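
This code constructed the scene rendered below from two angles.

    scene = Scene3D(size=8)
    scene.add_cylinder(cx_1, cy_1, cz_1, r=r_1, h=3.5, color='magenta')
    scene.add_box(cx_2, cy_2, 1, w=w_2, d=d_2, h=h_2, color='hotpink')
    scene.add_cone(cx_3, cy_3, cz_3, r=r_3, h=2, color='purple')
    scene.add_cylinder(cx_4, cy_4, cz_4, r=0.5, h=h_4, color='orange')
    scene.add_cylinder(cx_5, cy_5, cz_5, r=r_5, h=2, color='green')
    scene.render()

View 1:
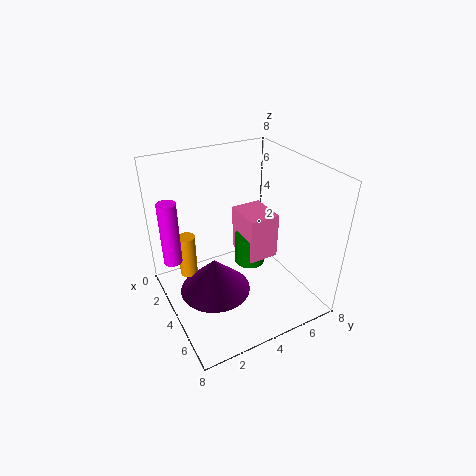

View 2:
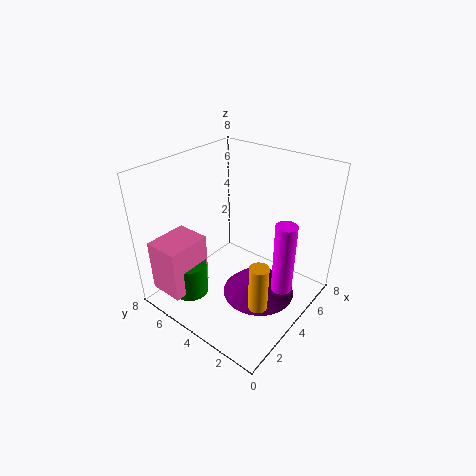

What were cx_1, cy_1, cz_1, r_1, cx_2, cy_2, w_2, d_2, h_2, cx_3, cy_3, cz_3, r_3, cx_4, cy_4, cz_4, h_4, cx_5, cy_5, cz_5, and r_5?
cx_1 = 3, cy_1 = 0.5, cz_1 = 3, r_1 = 0.5, cx_2 = 0.5, cy_2 = 5.5, w_2 = 2.5, d_2 = 2, h_2 = 3, cx_3 = 4, cy_3 = 2.5, cz_3 = 1, r_3 = 2, cx_4 = 2.5, cy_4 = 1.5, cz_4 = 1.5, h_4 = 2.5, cx_5 = 2, cy_5 = 6, cz_5 = 0.5, r_5 = 1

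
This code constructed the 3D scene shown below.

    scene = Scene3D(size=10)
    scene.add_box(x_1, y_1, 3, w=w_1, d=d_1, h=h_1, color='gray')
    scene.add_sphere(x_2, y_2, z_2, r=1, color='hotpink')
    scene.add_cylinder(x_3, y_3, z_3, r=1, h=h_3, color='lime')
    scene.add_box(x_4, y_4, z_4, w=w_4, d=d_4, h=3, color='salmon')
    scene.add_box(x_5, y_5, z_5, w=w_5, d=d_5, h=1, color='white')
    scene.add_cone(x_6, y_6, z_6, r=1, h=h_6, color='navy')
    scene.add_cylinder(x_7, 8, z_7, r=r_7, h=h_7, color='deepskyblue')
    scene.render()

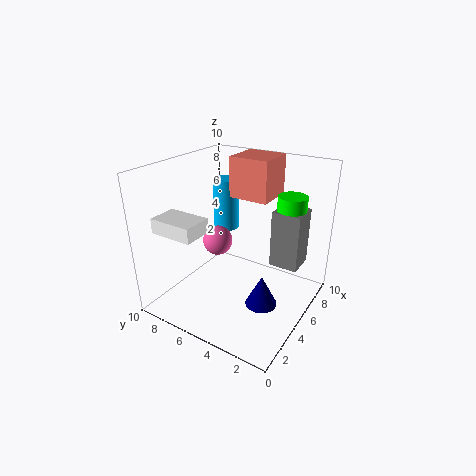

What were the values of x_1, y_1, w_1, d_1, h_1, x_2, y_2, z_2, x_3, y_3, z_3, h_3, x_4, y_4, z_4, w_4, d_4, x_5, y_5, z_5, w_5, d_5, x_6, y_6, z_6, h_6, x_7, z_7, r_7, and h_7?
x_1 = 6, y_1 = 1, w_1 = 2, d_1 = 2, h_1 = 4, x_2 = 4, y_2 = 6, z_2 = 5, x_3 = 7, y_3 = 2, z_3 = 4, h_3 = 4, x_4 = 7, y_4 = 4, z_4 = 7, w_4 = 3, d_4 = 3, x_5 = 1, y_5 = 6, z_5 = 6, w_5 = 2, d_5 = 3, x_6 = 3, y_6 = 2, z_6 = 2, h_6 = 2, x_7 = 8, z_7 = 4, r_7 = 1, h_7 = 4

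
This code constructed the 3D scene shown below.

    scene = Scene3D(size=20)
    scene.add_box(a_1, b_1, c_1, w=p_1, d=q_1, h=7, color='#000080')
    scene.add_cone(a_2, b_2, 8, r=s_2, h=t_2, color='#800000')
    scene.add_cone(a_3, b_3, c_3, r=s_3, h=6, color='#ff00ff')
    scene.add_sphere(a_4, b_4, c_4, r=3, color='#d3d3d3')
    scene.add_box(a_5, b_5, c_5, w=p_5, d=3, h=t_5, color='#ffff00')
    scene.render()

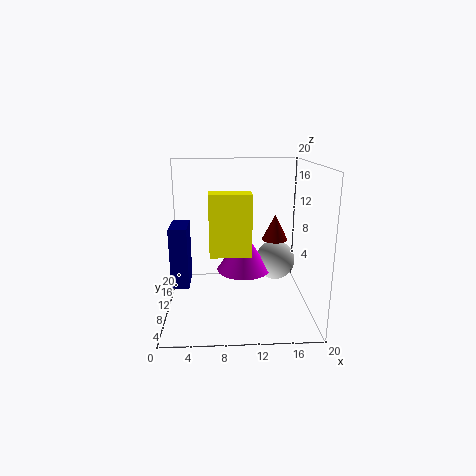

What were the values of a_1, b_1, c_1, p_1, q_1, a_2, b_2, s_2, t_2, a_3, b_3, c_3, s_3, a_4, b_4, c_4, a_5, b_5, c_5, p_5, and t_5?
a_1 = 2; b_1 = 1; c_1 = 7; p_1 = 2; q_1 = 4; a_2 = 16; b_2 = 15; s_2 = 2; t_2 = 4; a_3 = 11; b_3 = 13; c_3 = 4; s_3 = 4; a_4 = 16; b_4 = 14; c_4 = 5; a_5 = 6; b_5 = 10; c_5 = 7; p_5 = 6; t_5 = 9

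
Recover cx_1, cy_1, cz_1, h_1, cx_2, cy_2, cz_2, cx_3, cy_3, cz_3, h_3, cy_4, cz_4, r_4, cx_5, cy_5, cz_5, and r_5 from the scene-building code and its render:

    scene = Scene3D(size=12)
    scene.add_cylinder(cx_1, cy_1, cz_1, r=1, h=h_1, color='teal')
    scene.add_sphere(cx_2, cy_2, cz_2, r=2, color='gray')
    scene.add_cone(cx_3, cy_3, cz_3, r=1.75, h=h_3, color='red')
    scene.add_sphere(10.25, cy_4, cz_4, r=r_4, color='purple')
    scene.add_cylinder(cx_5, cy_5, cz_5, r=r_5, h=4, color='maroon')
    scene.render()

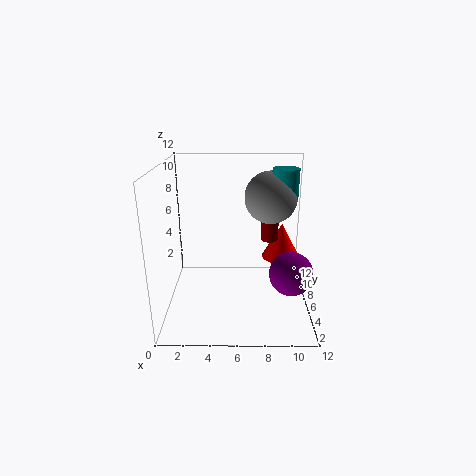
cx_1 = 9.5; cy_1 = 4.75; cz_1 = 9.75; h_1 = 2.25; cx_2 = 8.5; cy_2 = 5; cz_2 = 9.75; cx_3 = 10; cy_3 = 8.75; cz_3 = 3; h_3 = 3.25; cy_4 = 4; cz_4 = 3.75; r_4 = 1.75; cx_5 = 8.75; cy_5 = 7.5; cz_5 = 5.25; r_5 = 0.75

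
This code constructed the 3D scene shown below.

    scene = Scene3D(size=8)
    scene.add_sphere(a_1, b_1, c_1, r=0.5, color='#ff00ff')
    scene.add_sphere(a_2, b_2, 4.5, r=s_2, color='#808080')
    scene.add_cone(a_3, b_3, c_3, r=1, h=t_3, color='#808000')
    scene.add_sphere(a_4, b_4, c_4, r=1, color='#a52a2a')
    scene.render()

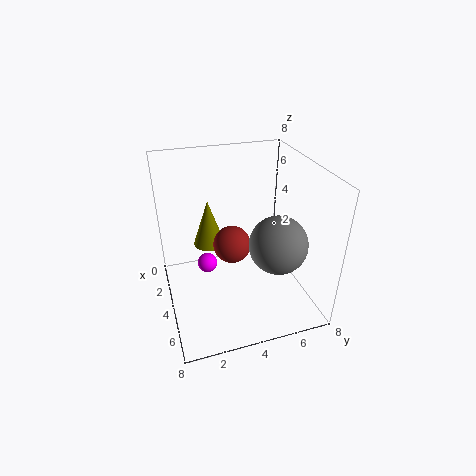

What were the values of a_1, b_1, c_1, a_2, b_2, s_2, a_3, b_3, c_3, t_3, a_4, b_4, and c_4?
a_1 = 5; b_1 = 2; c_1 = 3.5; a_2 = 6; b_2 = 5.5; s_2 = 1.5; a_3 = 1; b_3 = 3; c_3 = 2; t_3 = 3; a_4 = 4.5; b_4 = 3.5; c_4 = 4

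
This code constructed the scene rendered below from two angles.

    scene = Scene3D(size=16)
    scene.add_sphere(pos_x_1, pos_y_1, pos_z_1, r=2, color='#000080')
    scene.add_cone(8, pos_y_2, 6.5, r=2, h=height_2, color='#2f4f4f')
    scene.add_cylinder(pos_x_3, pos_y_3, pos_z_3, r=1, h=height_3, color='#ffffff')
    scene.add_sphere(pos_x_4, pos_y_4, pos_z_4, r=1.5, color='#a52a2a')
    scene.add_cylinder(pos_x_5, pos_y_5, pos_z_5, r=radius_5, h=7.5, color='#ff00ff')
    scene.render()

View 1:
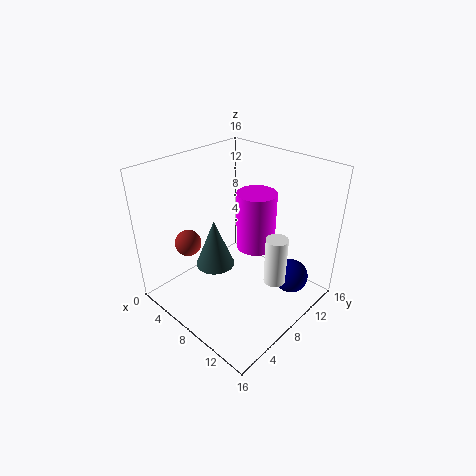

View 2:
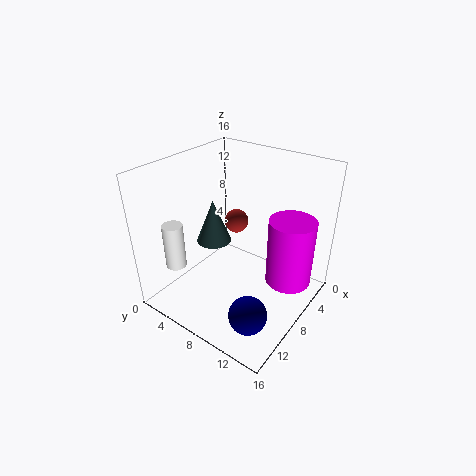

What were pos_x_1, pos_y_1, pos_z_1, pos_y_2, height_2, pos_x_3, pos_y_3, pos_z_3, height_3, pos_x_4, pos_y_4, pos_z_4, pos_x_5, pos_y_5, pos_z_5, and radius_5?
pos_x_1 = 12.5
pos_y_1 = 12.5
pos_z_1 = 2.5
pos_y_2 = 4.5
height_2 = 5
pos_x_3 = 15
pos_y_3 = 5.5
pos_z_3 = 7.5
height_3 = 4.5
pos_x_4 = 3.5
pos_y_4 = 4.5
pos_z_4 = 7
pos_x_5 = 6
pos_y_5 = 13.5
pos_z_5 = 3.5
radius_5 = 2.5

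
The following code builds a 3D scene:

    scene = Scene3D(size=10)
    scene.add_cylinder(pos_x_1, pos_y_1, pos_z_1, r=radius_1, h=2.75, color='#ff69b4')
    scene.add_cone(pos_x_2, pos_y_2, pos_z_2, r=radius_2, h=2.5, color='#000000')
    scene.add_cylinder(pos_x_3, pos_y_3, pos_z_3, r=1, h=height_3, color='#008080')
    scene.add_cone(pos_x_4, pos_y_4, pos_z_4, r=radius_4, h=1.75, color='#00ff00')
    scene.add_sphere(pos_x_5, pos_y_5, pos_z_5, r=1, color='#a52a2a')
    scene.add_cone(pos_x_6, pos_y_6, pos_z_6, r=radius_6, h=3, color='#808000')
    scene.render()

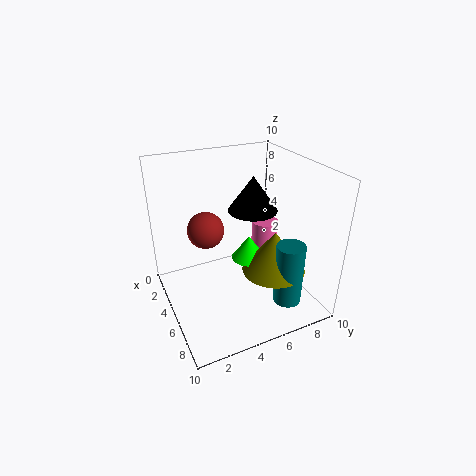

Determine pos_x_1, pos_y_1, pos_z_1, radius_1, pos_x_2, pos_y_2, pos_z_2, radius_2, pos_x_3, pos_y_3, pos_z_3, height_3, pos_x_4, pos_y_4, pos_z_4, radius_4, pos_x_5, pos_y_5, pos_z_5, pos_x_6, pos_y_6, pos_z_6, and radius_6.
pos_x_1 = 3.5
pos_y_1 = 8
pos_z_1 = 2.25
radius_1 = 1
pos_x_2 = 4.25
pos_y_2 = 6.5
pos_z_2 = 6.5
radius_2 = 1.75
pos_x_3 = 7.5
pos_y_3 = 7.75
pos_z_3 = 0.5
height_3 = 4.5
pos_x_4 = 4.75
pos_y_4 = 6
pos_z_4 = 3
radius_4 = 1.25
pos_x_5 = 7.75
pos_y_5 = 1.75
pos_z_5 = 7.75
pos_x_6 = 6.25
pos_y_6 = 7.25
pos_z_6 = 2.5
radius_6 = 2.25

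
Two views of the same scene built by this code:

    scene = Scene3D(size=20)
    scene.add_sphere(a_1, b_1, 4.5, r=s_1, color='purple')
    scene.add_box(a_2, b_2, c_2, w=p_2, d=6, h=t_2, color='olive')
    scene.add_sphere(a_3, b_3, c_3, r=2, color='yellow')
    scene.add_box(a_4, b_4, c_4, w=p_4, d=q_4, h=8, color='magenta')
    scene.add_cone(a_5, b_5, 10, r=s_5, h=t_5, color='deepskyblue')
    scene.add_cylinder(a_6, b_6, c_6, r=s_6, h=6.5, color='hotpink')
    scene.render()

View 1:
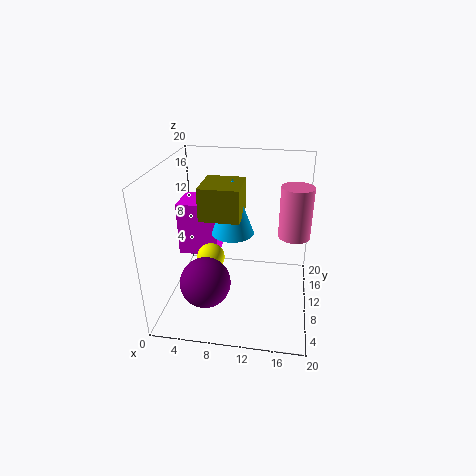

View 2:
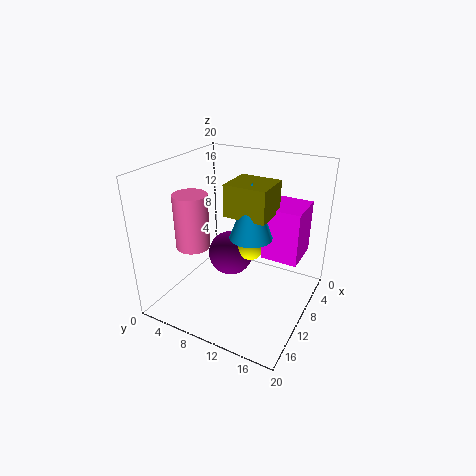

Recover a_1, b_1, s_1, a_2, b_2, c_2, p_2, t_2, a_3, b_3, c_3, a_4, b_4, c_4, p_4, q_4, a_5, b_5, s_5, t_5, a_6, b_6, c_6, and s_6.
a_1 = 6, b_1 = 6.5, s_1 = 3.5, a_2 = 5, b_2 = 8, c_2 = 13, p_2 = 5.5, t_2 = 4.5, a_3 = 6, b_3 = 10, c_3 = 6.5, a_4 = 0.5, b_4 = 12, c_4 = 5.5, p_4 = 6, q_4 = 5.5, a_5 = 9, b_5 = 11.5, s_5 = 3, t_5 = 8, a_6 = 17.5, b_6 = 8, c_6 = 12, s_6 = 2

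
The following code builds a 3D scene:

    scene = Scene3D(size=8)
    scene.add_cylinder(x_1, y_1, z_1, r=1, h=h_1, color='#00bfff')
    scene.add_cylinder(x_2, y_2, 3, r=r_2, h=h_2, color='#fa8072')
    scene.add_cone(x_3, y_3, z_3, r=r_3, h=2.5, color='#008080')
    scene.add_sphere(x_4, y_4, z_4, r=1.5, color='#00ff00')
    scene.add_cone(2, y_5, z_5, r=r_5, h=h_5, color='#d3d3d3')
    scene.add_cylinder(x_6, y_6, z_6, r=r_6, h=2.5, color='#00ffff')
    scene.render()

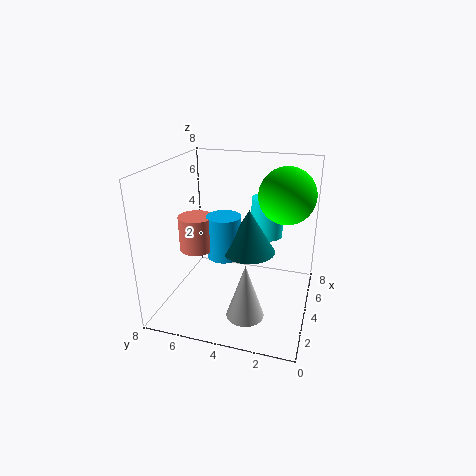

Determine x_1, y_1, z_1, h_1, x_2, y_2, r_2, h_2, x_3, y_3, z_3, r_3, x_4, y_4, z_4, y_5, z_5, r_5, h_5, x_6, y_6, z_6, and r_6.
x_1 = 4.5
y_1 = 5
z_1 = 2.5
h_1 = 2.5
x_2 = 4
y_2 = 6.5
r_2 = 1
h_2 = 2
x_3 = 4.5
y_3 = 3.5
z_3 = 3
r_3 = 1.5
x_4 = 4.5
y_4 = 1.5
z_4 = 6.5
y_5 = 3
z_5 = 0.5
r_5 = 1
h_5 = 3
x_6 = 7
y_6 = 3
z_6 = 3
r_6 = 1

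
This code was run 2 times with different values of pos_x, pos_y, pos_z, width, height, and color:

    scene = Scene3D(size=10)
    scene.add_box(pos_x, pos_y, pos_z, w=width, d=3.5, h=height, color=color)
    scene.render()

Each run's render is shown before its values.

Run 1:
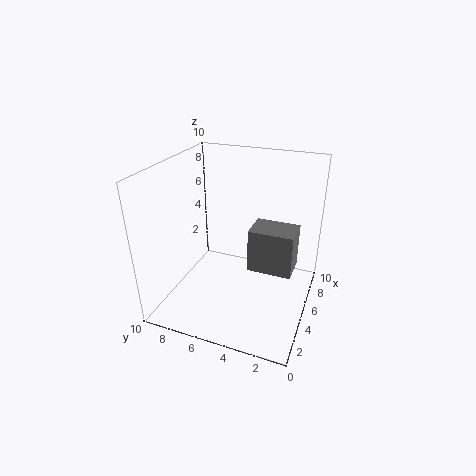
pos_x = 7; pos_y = 1.5; pos_z = 1; width = 2.5; height = 3.5; color = 'gray'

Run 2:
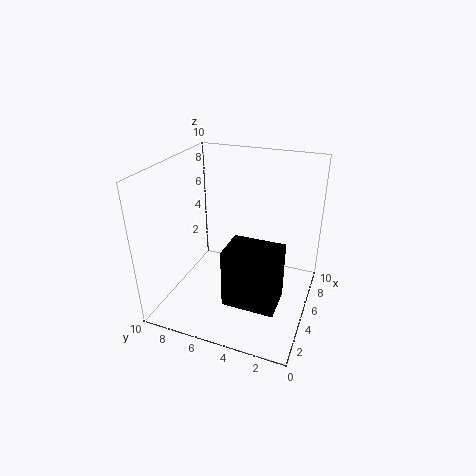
pos_x = 2; pos_y = 1.5; pos_z = 1.5; width = 2.5; height = 4; color = 'black'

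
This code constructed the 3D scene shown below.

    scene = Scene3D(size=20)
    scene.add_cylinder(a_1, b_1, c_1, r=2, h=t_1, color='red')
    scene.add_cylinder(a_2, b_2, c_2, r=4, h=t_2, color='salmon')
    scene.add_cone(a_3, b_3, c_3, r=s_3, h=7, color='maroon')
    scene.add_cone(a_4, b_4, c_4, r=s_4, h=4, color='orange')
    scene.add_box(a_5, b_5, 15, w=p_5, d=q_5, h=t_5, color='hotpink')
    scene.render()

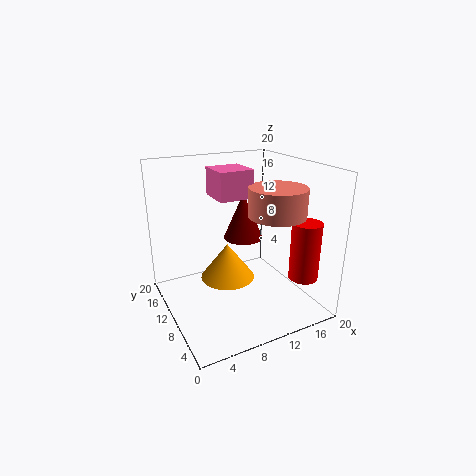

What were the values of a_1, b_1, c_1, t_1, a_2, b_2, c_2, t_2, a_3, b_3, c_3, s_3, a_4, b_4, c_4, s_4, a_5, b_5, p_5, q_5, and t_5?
a_1 = 17
b_1 = 4
c_1 = 5
t_1 = 8
a_2 = 15
b_2 = 8
c_2 = 13
t_2 = 4
a_3 = 13
b_3 = 14
c_3 = 8
s_3 = 3
a_4 = 5
b_4 = 3
c_4 = 9
s_4 = 3
a_5 = 8
b_5 = 11
p_5 = 5
q_5 = 5
t_5 = 4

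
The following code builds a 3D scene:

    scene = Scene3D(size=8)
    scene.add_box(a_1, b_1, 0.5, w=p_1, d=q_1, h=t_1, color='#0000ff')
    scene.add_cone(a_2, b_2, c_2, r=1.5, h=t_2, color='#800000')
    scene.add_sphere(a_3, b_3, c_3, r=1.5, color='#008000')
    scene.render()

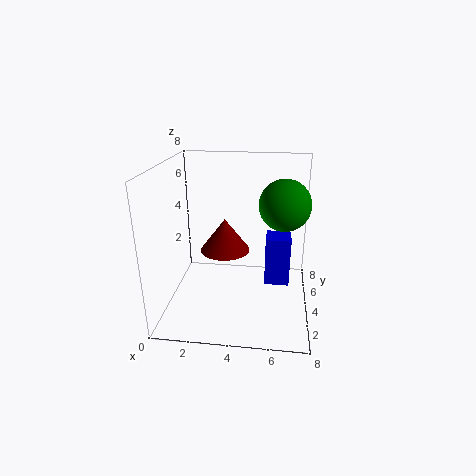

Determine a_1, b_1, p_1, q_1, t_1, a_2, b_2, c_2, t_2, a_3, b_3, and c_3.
a_1 = 5.5, b_1 = 5, p_1 = 1.5, q_1 = 1.5, t_1 = 3, a_2 = 3, b_2 = 5.5, c_2 = 2.5, t_2 = 2, a_3 = 6.5, b_3 = 5.5, c_3 = 5.5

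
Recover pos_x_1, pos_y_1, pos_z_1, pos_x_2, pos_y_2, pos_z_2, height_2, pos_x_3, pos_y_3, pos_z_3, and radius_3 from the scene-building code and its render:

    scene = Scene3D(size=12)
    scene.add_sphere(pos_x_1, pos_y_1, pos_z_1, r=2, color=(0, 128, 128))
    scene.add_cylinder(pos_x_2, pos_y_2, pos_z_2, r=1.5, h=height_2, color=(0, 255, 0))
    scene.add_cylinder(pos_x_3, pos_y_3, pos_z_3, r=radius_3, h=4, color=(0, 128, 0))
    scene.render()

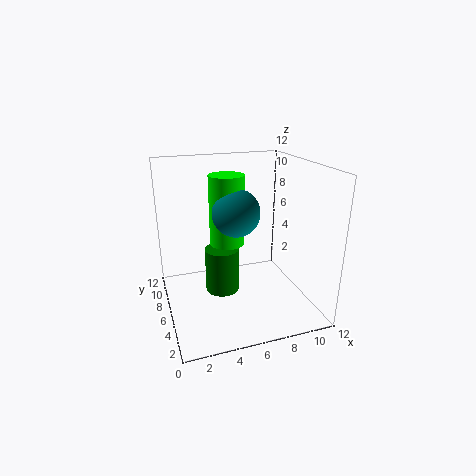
pos_x_1 = 6; pos_y_1 = 6.5; pos_z_1 = 8; pos_x_2 = 5.5; pos_y_2 = 7.5; pos_z_2 = 5; height_2 = 6; pos_x_3 = 5; pos_y_3 = 7.5; pos_z_3 = 0.5; radius_3 = 1.5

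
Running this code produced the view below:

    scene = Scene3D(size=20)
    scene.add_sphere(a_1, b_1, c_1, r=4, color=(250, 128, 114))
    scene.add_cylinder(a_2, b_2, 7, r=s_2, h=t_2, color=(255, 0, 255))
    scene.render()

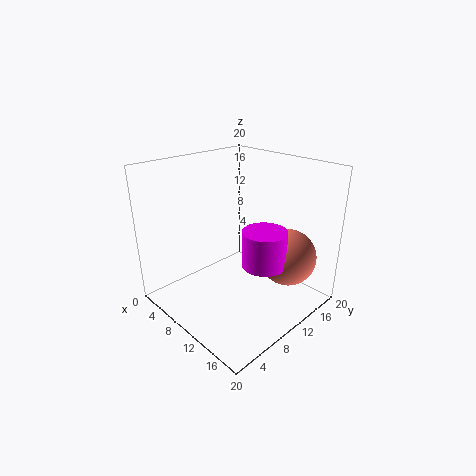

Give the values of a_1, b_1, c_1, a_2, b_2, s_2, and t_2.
a_1 = 15; b_1 = 15; c_1 = 7; a_2 = 14; b_2 = 11; s_2 = 3; t_2 = 5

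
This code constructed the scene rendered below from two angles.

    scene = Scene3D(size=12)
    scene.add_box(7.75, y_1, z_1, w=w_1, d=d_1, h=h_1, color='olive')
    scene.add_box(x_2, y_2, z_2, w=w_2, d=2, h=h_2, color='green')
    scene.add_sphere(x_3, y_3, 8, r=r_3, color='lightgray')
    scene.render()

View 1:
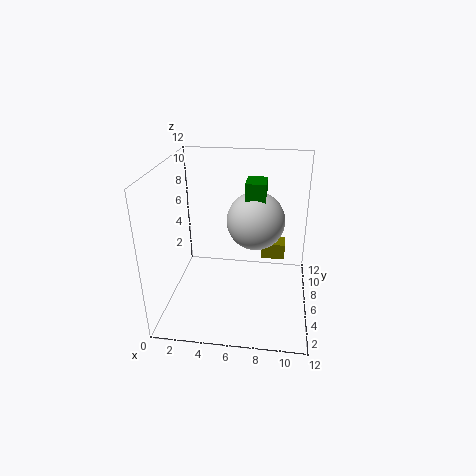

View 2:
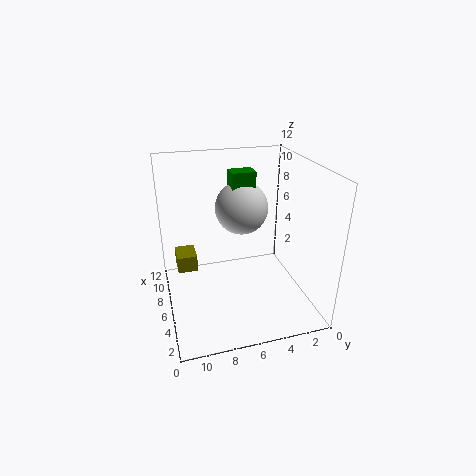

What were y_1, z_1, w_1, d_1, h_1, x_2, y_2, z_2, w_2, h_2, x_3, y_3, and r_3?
y_1 = 9.25
z_1 = 2.25
w_1 = 2.25
d_1 = 1.75
h_1 = 1.5
x_2 = 6.75
y_2 = 4.25
z_2 = 7
w_2 = 1.5
h_2 = 4.25
x_3 = 7.5
y_3 = 5.25
r_3 = 2.25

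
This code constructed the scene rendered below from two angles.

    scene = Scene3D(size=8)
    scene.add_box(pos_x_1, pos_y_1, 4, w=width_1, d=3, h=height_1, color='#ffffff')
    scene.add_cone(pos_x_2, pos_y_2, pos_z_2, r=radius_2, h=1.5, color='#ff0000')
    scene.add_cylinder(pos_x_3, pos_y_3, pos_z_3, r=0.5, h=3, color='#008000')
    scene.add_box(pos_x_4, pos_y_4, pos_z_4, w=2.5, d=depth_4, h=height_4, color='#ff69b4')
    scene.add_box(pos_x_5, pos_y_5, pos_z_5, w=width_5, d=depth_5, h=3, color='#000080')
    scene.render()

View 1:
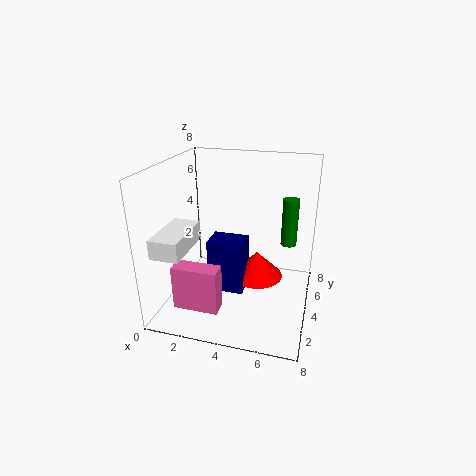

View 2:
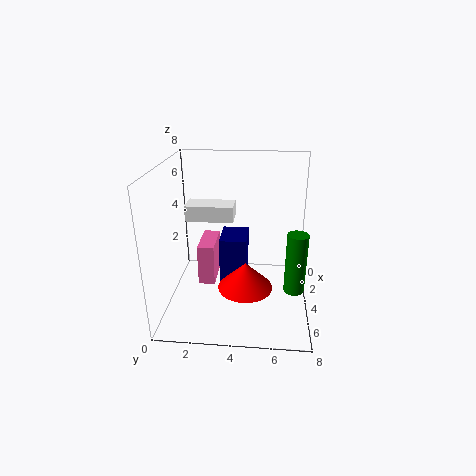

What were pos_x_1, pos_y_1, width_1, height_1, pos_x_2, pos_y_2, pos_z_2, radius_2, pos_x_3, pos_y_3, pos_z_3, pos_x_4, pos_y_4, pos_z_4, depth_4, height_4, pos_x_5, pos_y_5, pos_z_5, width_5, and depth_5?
pos_x_1 = 0.5; pos_y_1 = 0.5; width_1 = 1.5; height_1 = 1; pos_x_2 = 5; pos_y_2 = 4.5; pos_z_2 = 1.5; radius_2 = 1.5; pos_x_3 = 6.5; pos_y_3 = 7; pos_z_3 = 2.5; pos_x_4 = 1; pos_y_4 = 1.5; pos_z_4 = 0.5; depth_4 = 1; height_4 = 2.5; pos_x_5 = 2.5; pos_y_5 = 3; pos_z_5 = 1; width_5 = 2; depth_5 = 1.5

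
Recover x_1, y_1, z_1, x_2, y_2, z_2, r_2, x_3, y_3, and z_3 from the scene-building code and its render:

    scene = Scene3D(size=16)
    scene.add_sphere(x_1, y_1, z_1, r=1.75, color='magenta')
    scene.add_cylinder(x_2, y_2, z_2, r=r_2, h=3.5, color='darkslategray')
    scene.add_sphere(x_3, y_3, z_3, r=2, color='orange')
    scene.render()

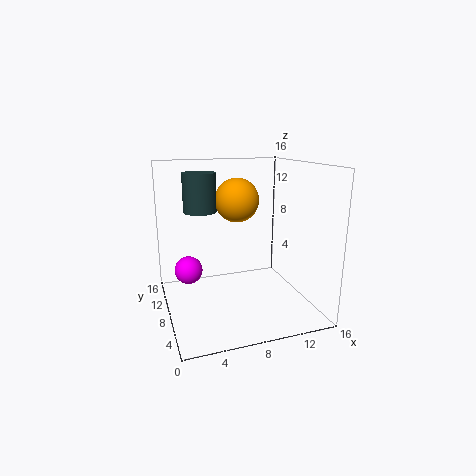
x_1 = 3.25, y_1 = 13.5, z_1 = 2.5, x_2 = 3, y_2 = 4, z_2 = 12.25, r_2 = 1.5, x_3 = 6.25, y_3 = 3.25, z_3 = 13.25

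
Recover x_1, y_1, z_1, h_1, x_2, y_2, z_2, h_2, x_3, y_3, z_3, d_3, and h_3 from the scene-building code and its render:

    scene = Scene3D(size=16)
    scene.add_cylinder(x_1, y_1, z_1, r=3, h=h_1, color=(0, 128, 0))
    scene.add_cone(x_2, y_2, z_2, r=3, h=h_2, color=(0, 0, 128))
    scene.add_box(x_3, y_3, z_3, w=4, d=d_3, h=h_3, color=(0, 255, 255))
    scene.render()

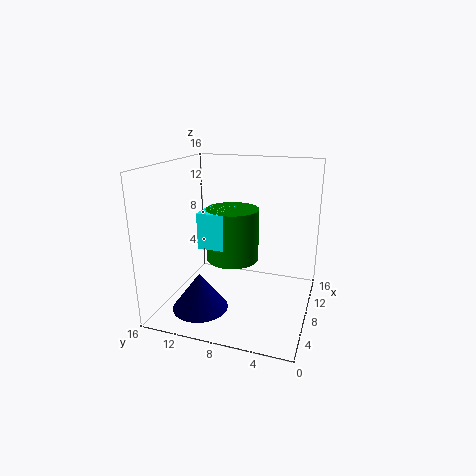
x_1 = 9
y_1 = 9
z_1 = 5
h_1 = 6
x_2 = 4
y_2 = 11
z_2 = 1
h_2 = 4
x_3 = 6
y_3 = 9
z_3 = 7
d_3 = 3
h_3 = 4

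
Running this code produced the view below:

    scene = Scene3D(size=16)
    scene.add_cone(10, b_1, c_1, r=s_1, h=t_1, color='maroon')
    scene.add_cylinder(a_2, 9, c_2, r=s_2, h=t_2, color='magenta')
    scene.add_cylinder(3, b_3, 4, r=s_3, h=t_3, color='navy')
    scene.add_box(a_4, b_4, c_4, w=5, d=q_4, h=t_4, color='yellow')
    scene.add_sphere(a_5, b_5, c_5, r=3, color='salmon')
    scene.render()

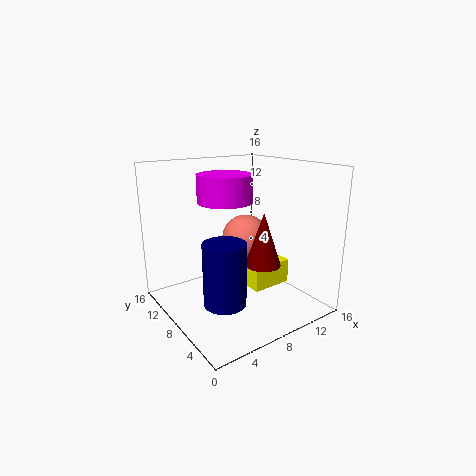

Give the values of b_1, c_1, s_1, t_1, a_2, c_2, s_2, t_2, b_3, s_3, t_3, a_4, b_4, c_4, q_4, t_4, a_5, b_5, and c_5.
b_1 = 6; c_1 = 5; s_1 = 2; t_1 = 6; a_2 = 7; c_2 = 12; s_2 = 3; t_2 = 3; b_3 = 3; s_3 = 2; t_3 = 6; a_4 = 10; b_4 = 7; c_4 = 1; q_4 = 3; t_4 = 3; a_5 = 12; b_5 = 12; c_5 = 6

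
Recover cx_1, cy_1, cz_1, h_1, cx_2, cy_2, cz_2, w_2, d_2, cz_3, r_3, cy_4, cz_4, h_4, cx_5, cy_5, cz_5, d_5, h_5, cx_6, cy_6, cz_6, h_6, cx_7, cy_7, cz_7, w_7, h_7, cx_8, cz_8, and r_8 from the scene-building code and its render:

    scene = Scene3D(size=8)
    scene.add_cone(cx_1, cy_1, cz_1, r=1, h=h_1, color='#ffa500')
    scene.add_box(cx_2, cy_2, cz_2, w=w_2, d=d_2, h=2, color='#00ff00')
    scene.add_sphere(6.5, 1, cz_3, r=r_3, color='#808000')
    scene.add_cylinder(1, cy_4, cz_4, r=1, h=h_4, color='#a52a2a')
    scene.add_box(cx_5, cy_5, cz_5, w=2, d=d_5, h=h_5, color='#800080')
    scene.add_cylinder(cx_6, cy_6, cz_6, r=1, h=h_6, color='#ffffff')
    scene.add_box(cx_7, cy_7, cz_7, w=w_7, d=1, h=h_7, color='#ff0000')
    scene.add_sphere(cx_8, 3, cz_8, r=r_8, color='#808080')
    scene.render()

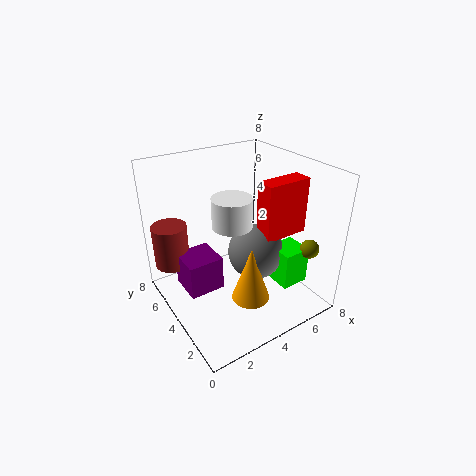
cx_1 = 3.5, cy_1 = 2, cz_1 = 1.5, h_1 = 3, cx_2 = 5, cy_2 = 1, cz_2 = 2, w_2 = 1.5, d_2 = 1.5, cz_3 = 4, r_3 = 0.5, cy_4 = 6.5, cz_4 = 2, h_4 = 2.5, cx_5 = 1, cy_5 = 4, cz_5 = 1, d_5 = 2, h_5 = 2, cx_6 = 3, cy_6 = 3, cz_6 = 5.5, h_6 = 1.5, cx_7 = 4.5, cy_7 = 2, cz_7 = 4.5, w_7 = 2.5, h_7 = 3, cx_8 = 4.5, cz_8 = 3.5, r_8 = 1.5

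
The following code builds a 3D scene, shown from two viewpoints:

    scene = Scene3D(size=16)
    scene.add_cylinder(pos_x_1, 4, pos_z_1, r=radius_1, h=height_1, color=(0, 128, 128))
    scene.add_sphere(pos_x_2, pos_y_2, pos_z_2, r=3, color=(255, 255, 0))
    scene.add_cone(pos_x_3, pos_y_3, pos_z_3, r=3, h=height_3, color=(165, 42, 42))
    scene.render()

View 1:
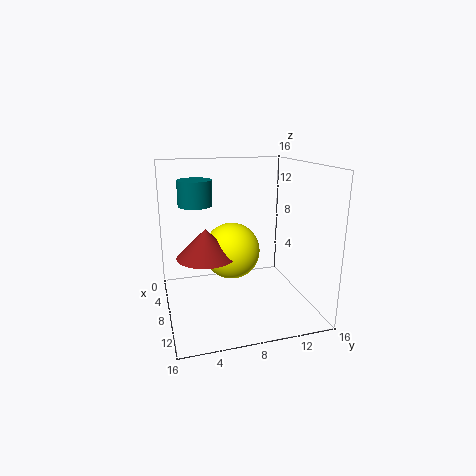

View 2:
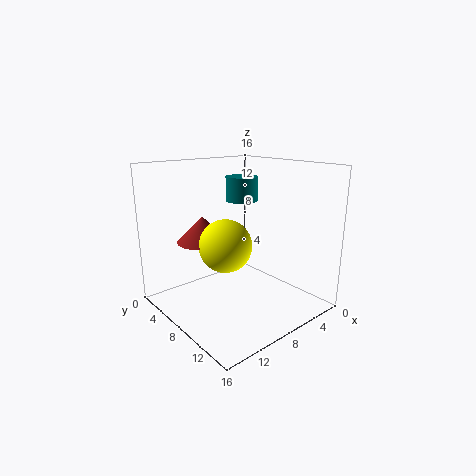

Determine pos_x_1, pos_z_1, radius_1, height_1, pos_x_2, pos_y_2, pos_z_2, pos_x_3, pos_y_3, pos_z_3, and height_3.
pos_x_1 = 4; pos_z_1 = 11; radius_1 = 2; height_1 = 3; pos_x_2 = 9; pos_y_2 = 7; pos_z_2 = 7; pos_x_3 = 10; pos_y_3 = 4; pos_z_3 = 7; height_3 = 3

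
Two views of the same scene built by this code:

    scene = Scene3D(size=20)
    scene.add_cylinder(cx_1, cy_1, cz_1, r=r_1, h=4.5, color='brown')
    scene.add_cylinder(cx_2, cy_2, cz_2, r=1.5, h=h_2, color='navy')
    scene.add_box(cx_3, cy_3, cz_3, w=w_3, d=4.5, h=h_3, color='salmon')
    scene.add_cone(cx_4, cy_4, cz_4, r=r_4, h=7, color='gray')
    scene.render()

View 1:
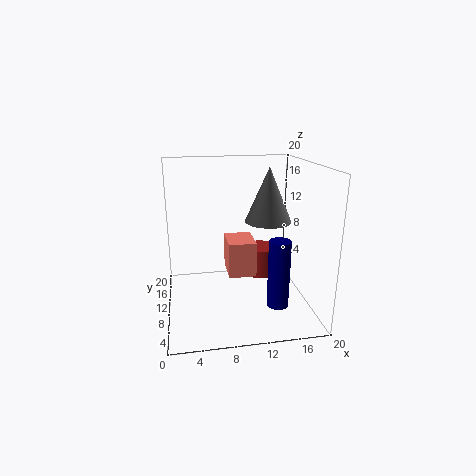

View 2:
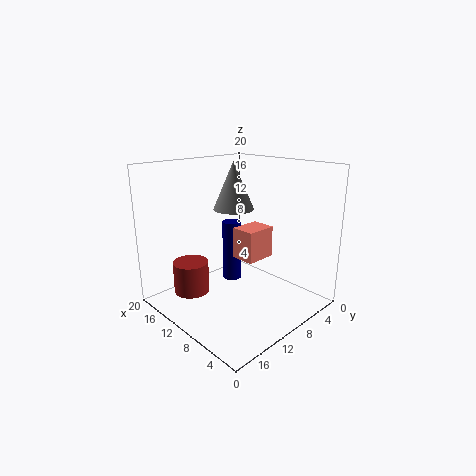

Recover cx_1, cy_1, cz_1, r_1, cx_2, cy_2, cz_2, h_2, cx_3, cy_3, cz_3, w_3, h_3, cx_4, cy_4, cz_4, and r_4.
cx_1 = 14.5, cy_1 = 15, cz_1 = 2, r_1 = 2.5, cx_2 = 15, cy_2 = 6.5, cz_2 = 1, h_2 = 9.5, cx_3 = 8, cy_3 = 5, cz_3 = 6.5, w_3 = 3.5, h_3 = 4.5, cx_4 = 13.5, cy_4 = 7.5, cz_4 = 13, r_4 = 3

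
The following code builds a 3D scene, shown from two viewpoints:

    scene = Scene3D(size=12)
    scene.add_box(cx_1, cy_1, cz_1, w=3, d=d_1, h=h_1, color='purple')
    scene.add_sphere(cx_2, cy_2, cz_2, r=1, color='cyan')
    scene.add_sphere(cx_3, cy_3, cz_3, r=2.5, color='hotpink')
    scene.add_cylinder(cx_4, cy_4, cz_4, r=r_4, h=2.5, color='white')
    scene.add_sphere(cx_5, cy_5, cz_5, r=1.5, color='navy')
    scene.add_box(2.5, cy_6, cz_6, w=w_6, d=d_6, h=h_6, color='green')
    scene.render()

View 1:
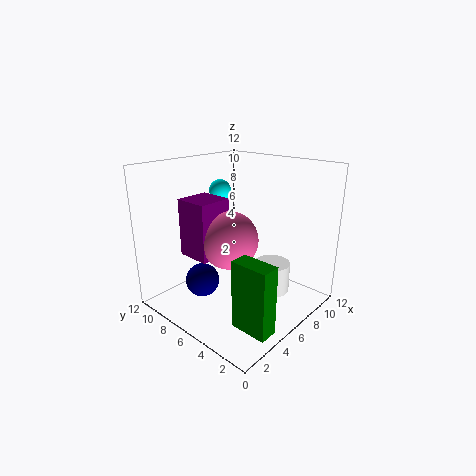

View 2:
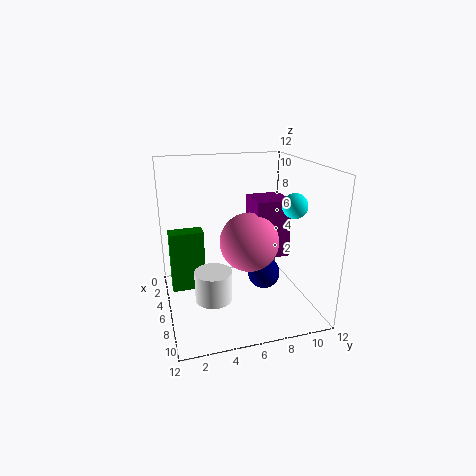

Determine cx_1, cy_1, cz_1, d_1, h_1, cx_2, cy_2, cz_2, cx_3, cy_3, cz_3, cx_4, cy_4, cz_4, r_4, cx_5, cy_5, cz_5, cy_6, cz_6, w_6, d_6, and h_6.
cx_1 = 3.5
cy_1 = 7.5
cz_1 = 4
d_1 = 3
h_1 = 5
cx_2 = 8
cy_2 = 10
cz_2 = 9
cx_3 = 6
cy_3 = 7
cz_3 = 5.5
cx_4 = 7.5
cy_4 = 3.5
cz_4 = 1.5
r_4 = 1.5
cx_5 = 4.5
cy_5 = 9
cz_5 = 1.5
cy_6 = 0.5
cz_6 = 0.5
w_6 = 1.5
d_6 = 3
h_6 = 5.5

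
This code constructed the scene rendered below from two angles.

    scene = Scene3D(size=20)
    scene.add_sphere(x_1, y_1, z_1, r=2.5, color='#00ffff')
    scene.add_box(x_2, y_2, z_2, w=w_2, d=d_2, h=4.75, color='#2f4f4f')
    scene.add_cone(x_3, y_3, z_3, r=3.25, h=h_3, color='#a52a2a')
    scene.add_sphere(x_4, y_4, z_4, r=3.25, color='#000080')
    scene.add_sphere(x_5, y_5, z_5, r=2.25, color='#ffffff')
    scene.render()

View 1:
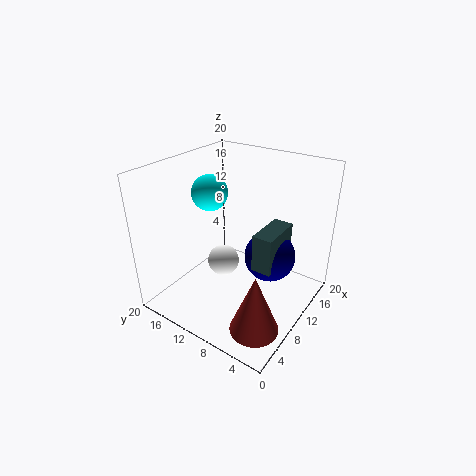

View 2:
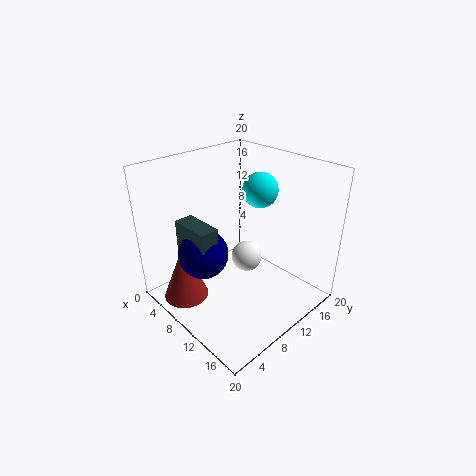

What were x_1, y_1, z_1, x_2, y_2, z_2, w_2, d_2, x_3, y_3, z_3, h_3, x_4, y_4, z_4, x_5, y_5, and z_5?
x_1 = 9.75
y_1 = 14.5
z_1 = 15.75
x_2 = 6
y_2 = 2.75
z_2 = 9
w_2 = 5.5
d_2 = 2.5
x_3 = 5
y_3 = 4
z_3 = 0.5
h_3 = 8.25
x_4 = 9.25
y_4 = 4.5
z_4 = 9.5
x_5 = 9.5
y_5 = 12.25
z_5 = 5.75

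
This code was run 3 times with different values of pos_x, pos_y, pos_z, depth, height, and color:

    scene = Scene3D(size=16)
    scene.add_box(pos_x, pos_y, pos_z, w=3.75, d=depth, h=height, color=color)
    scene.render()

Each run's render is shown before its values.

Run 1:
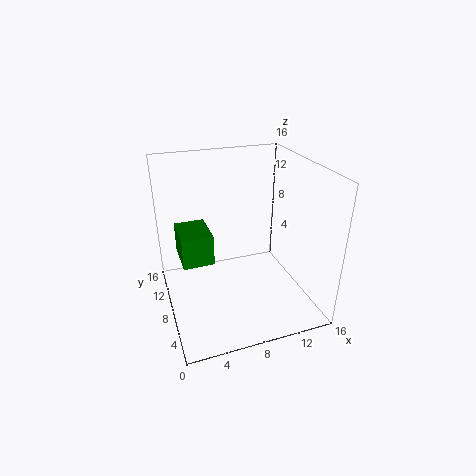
pos_x = 2; pos_y = 10; pos_z = 3.75; depth = 5; height = 3.75; color = 'green'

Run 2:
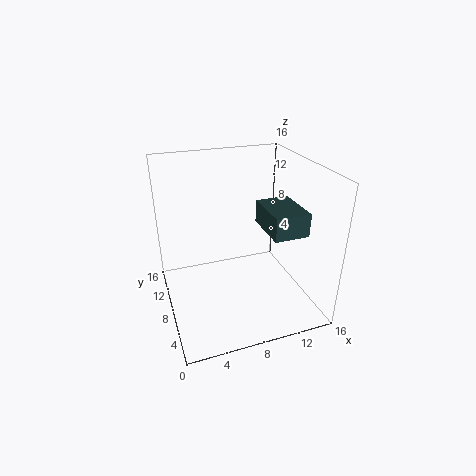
pos_x = 10.25; pos_y = 3.25; pos_z = 9.5; depth = 5.25; height = 2.5; color = 'darkslategray'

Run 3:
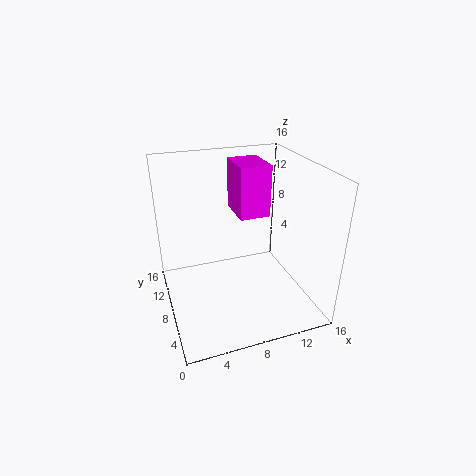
pos_x = 9.25; pos_y = 10.5; pos_z = 8.75; depth = 5; height = 6.25; color = 'magenta'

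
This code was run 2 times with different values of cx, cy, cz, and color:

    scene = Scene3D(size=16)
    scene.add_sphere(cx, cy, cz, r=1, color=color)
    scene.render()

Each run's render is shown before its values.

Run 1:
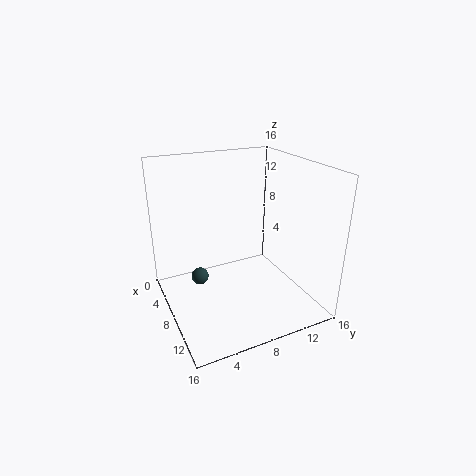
cx = 6, cy = 4, cz = 3, color = 'darkslategray'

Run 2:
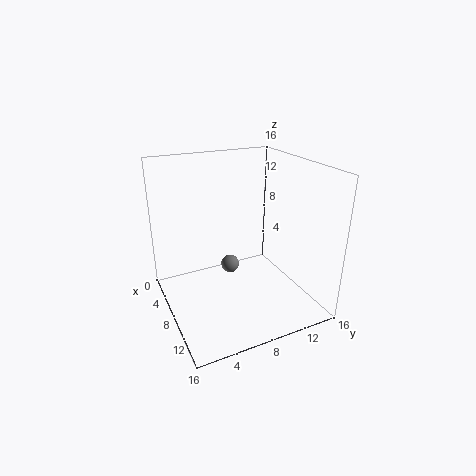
cx = 8, cy = 7, cz = 5, color = 'gray'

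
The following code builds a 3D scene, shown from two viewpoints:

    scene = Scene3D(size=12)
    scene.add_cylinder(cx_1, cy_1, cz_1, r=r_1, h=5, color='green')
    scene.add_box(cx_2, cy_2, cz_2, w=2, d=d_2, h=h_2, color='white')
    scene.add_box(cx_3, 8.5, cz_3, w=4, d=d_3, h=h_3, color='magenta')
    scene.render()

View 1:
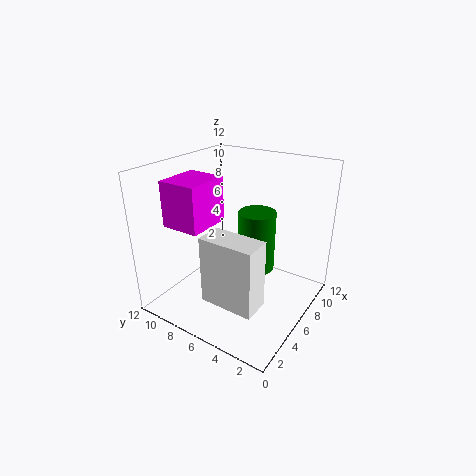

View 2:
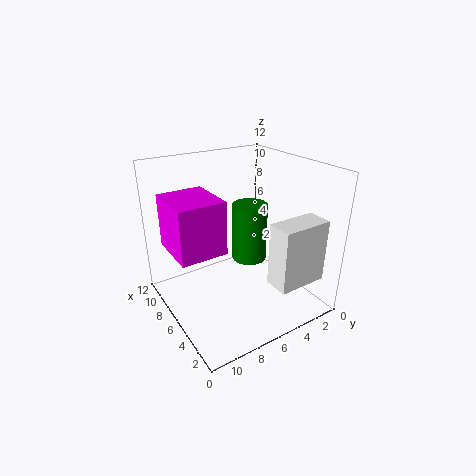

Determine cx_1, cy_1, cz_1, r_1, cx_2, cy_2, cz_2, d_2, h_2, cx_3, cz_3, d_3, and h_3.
cx_1 = 6.5; cy_1 = 4.5; cz_1 = 3.5; r_1 = 1.5; cx_2 = 0.5; cy_2 = 1.5; cz_2 = 3.5; d_2 = 4; h_2 = 5; cx_3 = 3.5; cz_3 = 6.5; d_3 = 3.5; h_3 = 4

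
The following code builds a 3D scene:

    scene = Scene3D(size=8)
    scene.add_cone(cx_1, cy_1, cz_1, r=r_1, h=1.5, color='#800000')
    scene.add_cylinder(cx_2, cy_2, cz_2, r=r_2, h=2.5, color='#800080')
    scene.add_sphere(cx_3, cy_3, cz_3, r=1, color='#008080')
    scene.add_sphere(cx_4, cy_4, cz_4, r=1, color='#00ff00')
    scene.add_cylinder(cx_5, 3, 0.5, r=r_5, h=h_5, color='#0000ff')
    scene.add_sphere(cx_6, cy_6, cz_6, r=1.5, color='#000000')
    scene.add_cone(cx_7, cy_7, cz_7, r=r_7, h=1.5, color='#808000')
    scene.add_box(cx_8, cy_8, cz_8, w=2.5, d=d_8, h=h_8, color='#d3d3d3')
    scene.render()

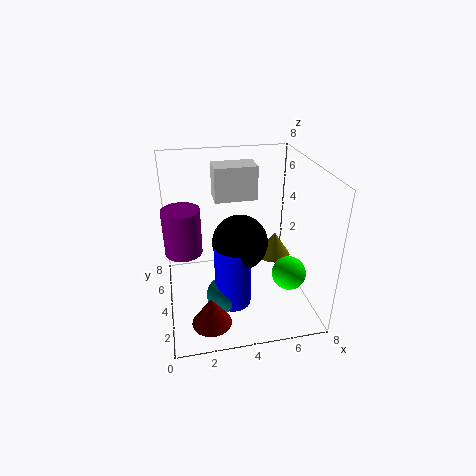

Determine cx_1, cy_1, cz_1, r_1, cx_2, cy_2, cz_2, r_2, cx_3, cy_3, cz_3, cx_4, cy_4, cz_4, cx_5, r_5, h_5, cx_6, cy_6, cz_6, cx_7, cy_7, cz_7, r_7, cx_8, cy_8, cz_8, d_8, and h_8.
cx_1 = 2; cy_1 = 1; cz_1 = 1; r_1 = 1; cx_2 = 1; cy_2 = 4; cz_2 = 3.5; r_2 = 1; cx_3 = 3; cy_3 = 3; cz_3 = 1; cx_4 = 7; cy_4 = 3.5; cz_4 = 1.5; cx_5 = 3.5; r_5 = 1; h_5 = 3.5; cx_6 = 4; cy_6 = 3.5; cz_6 = 4; cx_7 = 6.5; cy_7 = 5; cz_7 = 2; r_7 = 1; cx_8 = 3; cy_8 = 5.5; cz_8 = 5.5; d_8 = 1.5; h_8 = 2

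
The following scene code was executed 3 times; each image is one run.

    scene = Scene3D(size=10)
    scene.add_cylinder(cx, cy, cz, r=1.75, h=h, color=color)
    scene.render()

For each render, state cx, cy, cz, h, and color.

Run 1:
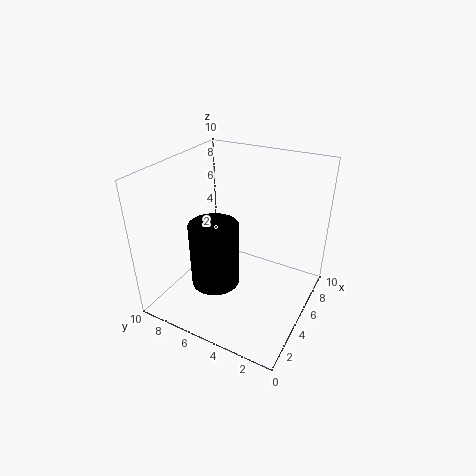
cx = 4.25, cy = 6.5, cz = 1.25, h = 4.75, color = 'black'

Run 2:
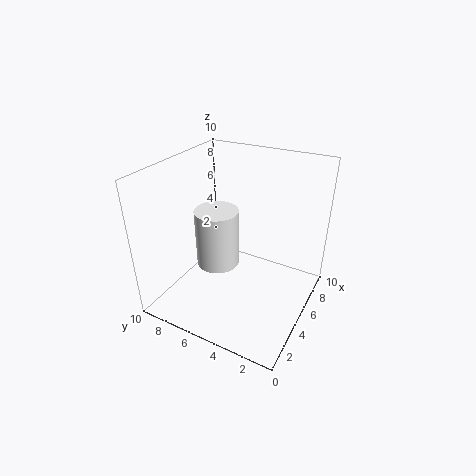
cx = 7, cy = 8, cz = 0.75, h = 4.75, color = 'white'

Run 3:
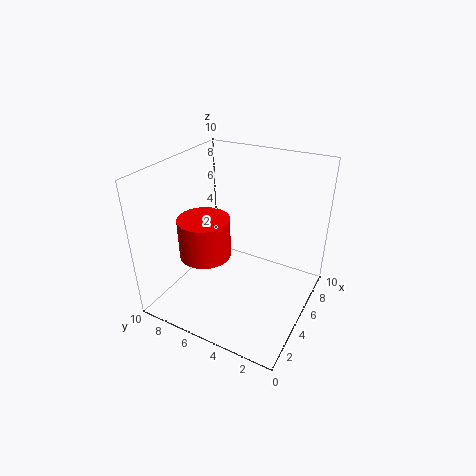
cx = 3.5, cy = 6.75, cz = 4, h = 2.75, color = 'red'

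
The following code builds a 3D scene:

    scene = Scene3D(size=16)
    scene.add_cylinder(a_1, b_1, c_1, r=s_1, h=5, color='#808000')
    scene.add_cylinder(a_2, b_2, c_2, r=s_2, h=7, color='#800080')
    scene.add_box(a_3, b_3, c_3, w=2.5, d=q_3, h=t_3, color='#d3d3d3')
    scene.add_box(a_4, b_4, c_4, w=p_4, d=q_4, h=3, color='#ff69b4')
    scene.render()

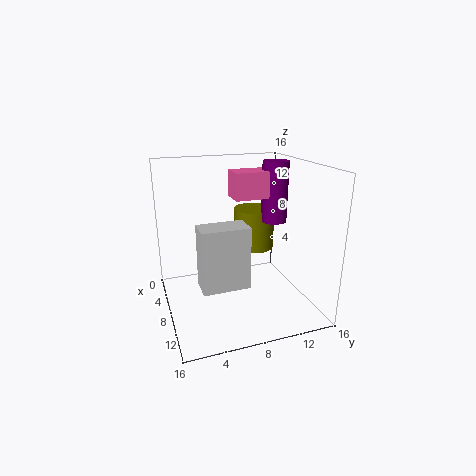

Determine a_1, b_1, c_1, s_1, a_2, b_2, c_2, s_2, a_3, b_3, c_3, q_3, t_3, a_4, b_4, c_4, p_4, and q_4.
a_1 = 4, b_1 = 11.5, c_1 = 5, s_1 = 2.5, a_2 = 6.5, b_2 = 13, c_2 = 9, s_2 = 1.5, a_3 = 12, b_3 = 2.5, c_3 = 5.5, q_3 = 4.5, t_3 = 6, a_4 = 4.5, b_4 = 8, c_4 = 12, p_4 = 3, q_4 = 4.5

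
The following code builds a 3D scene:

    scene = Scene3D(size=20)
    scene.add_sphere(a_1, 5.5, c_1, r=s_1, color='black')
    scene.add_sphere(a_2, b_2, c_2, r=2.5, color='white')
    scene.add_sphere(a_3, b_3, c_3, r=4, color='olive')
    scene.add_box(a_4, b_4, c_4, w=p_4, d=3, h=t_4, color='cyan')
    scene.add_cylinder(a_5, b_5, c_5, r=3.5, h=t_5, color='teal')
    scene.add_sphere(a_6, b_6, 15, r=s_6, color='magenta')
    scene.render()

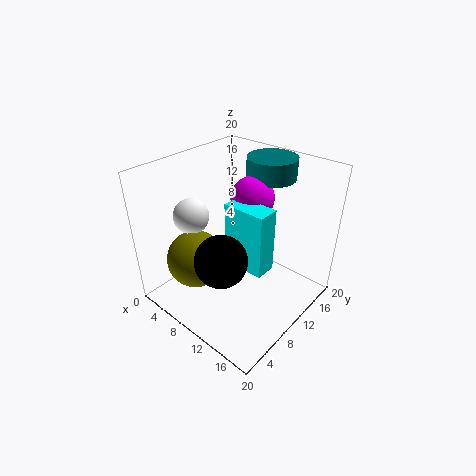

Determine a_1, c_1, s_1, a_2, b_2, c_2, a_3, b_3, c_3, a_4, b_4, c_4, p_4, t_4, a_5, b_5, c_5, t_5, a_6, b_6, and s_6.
a_1 = 11, c_1 = 9, s_1 = 3.5, a_2 = 4, b_2 = 7, c_2 = 12.5, a_3 = 6, b_3 = 5.5, c_3 = 7, a_4 = 9, b_4 = 8.5, c_4 = 6.5, p_4 = 6, t_4 = 9, a_5 = 10.5, b_5 = 16.5, c_5 = 17, t_5 = 3, a_6 = 10, b_6 = 13, s_6 = 3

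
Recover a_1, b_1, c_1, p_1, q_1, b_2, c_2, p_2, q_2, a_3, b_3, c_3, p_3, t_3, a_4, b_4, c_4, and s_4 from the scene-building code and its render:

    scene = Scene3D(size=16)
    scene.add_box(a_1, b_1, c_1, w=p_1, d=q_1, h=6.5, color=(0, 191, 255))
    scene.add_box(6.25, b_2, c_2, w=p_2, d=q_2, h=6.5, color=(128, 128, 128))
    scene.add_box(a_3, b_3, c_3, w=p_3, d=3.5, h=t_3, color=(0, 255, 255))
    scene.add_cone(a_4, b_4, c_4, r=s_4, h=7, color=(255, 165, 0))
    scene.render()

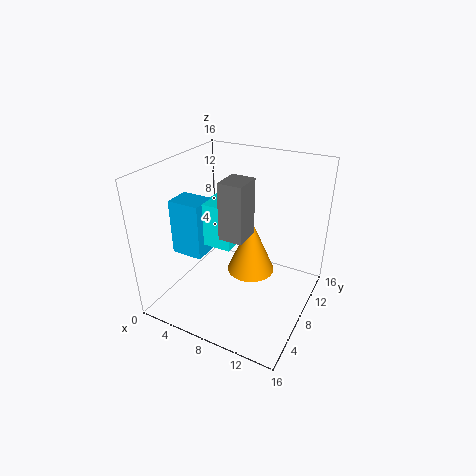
a_1 = 0.5, b_1 = 5.75, c_1 = 5.25, p_1 = 3.75, q_1 = 3, b_2 = 6.75, c_2 = 8, p_2 = 2.75, q_2 = 3.25, a_3 = 4, b_3 = 6.75, c_3 = 6.75, p_3 = 3.5, t_3 = 5, a_4 = 7.75, b_4 = 12, c_4 = 1.25, s_4 = 3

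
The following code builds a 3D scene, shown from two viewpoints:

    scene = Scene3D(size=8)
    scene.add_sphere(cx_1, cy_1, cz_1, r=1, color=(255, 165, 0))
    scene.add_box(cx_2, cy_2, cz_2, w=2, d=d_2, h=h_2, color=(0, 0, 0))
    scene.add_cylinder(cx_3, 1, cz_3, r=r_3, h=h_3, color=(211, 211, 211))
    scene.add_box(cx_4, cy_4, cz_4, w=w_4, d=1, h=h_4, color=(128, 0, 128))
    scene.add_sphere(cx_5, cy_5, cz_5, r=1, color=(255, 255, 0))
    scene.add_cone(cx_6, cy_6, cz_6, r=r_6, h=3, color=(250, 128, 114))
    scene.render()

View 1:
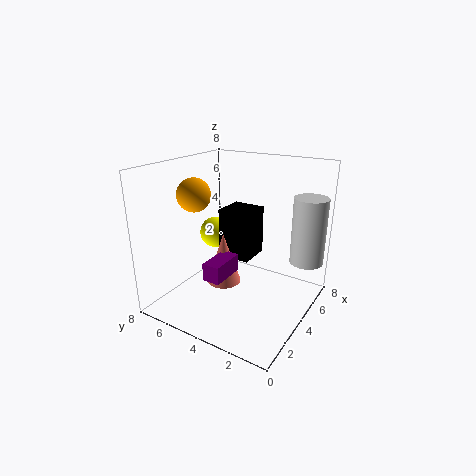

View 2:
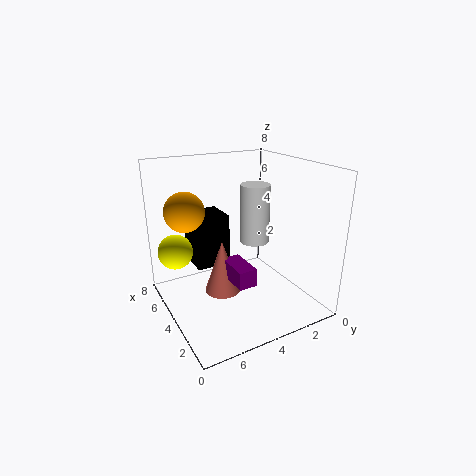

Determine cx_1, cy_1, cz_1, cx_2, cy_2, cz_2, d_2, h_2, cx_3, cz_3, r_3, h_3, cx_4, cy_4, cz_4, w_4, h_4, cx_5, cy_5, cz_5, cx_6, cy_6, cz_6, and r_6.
cx_1 = 4; cy_1 = 7; cz_1 = 6; cx_2 = 5; cy_2 = 4; cz_2 = 2; d_2 = 2; h_2 = 3; cx_3 = 7; cz_3 = 2; r_3 = 1; h_3 = 4; cx_4 = 2; cy_4 = 4; cz_4 = 2; w_4 = 2; h_4 = 1; cx_5 = 6; cy_5 = 7; cz_5 = 3; cx_6 = 4; cy_6 = 5; cz_6 = 1; r_6 = 1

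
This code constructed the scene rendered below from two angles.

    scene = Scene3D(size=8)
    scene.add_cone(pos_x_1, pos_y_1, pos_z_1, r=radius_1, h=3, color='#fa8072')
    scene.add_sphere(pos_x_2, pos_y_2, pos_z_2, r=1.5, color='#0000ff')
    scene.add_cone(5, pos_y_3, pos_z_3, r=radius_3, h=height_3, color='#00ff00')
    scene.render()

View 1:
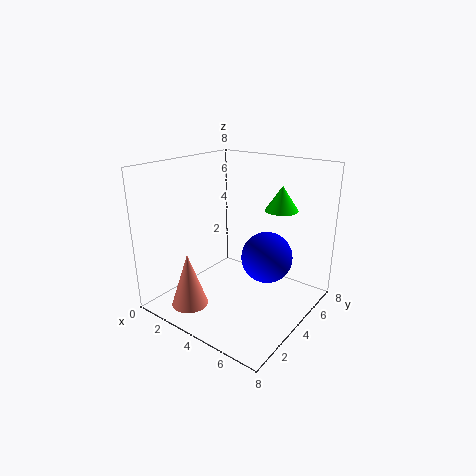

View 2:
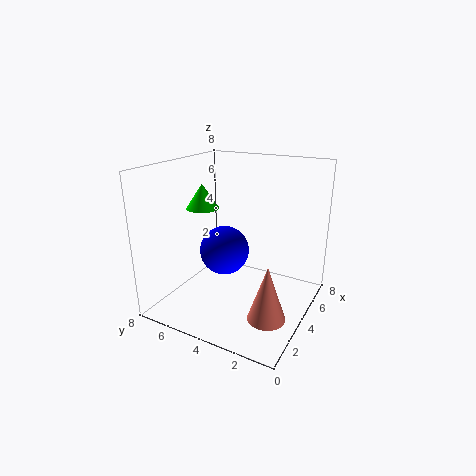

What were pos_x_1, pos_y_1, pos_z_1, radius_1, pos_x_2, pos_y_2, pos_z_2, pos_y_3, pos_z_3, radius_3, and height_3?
pos_x_1 = 2.5, pos_y_1 = 1.5, pos_z_1 = 0.5, radius_1 = 1, pos_x_2 = 5, pos_y_2 = 5.5, pos_z_2 = 2.5, pos_y_3 = 7, pos_z_3 = 5, radius_3 = 1, height_3 = 1.5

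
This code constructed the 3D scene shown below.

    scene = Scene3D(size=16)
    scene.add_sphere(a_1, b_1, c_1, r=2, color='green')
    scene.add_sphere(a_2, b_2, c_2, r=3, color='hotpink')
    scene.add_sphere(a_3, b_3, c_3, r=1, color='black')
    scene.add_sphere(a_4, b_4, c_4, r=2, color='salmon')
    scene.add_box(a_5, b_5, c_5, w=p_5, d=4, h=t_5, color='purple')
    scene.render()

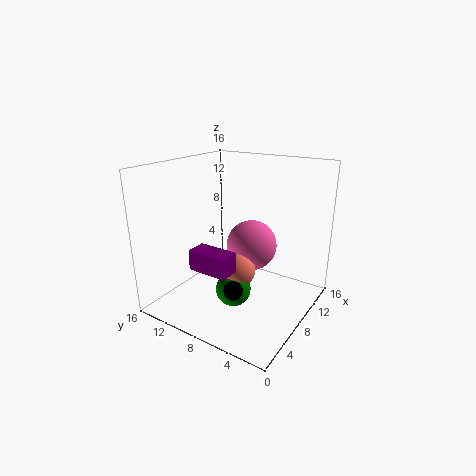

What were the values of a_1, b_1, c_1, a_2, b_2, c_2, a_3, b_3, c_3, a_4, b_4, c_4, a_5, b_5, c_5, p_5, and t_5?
a_1 = 7; b_1 = 8; c_1 = 2; a_2 = 11; b_2 = 8; c_2 = 6; a_3 = 4; b_3 = 6; c_3 = 4; a_4 = 8; b_4 = 8; c_4 = 4; a_5 = 1; b_5 = 5; c_5 = 7; p_5 = 2; t_5 = 2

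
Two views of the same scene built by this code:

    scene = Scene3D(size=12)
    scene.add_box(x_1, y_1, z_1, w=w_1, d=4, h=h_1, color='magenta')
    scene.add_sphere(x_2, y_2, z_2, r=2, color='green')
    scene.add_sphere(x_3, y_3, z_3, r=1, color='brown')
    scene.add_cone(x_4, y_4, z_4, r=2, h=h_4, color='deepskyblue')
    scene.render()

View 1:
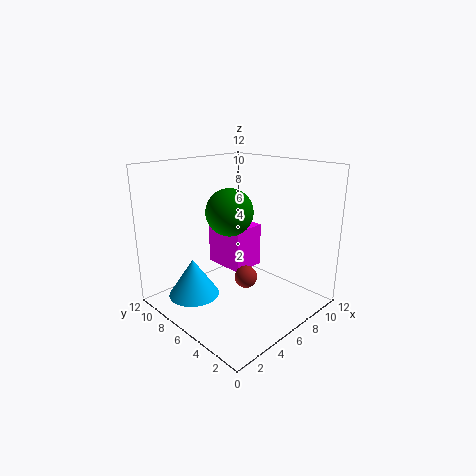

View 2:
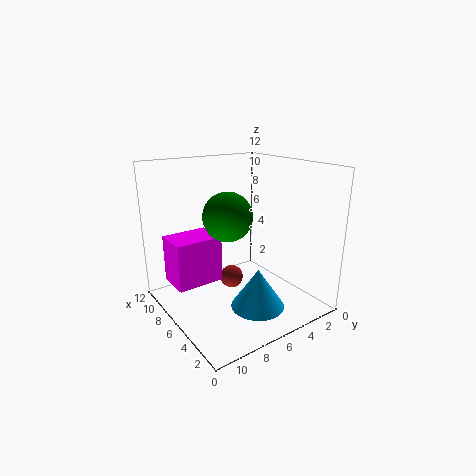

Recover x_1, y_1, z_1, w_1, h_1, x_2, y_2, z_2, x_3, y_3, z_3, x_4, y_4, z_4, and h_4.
x_1 = 7, y_1 = 7, z_1 = 2, w_1 = 3, h_1 = 4, x_2 = 6, y_2 = 7, z_2 = 8, x_3 = 7, y_3 = 6, z_3 = 2, x_4 = 2, y_4 = 7, z_4 = 2, h_4 = 3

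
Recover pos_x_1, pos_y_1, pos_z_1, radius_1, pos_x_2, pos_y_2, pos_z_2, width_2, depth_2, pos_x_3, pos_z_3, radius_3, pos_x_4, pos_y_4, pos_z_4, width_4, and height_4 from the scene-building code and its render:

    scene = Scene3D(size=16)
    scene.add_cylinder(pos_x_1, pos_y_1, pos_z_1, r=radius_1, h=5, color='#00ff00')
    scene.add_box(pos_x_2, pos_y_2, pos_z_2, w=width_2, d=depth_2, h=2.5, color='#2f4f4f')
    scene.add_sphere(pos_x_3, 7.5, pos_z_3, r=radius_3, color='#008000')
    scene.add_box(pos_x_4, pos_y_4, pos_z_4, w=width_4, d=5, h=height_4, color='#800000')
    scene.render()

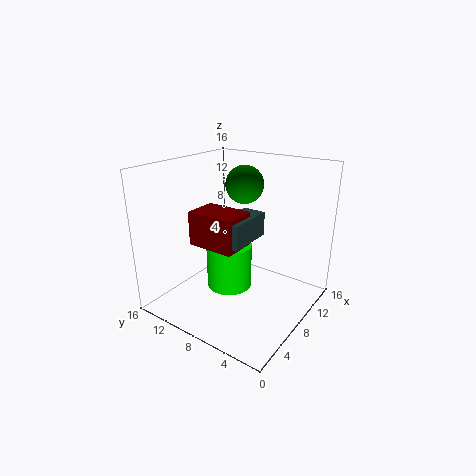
pos_x_1 = 7; pos_y_1 = 8.5; pos_z_1 = 2.5; radius_1 = 2.5; pos_x_2 = 3.5; pos_y_2 = 5; pos_z_2 = 9; width_2 = 5; depth_2 = 2.5; pos_x_3 = 8.5; pos_z_3 = 14; radius_3 = 2; pos_x_4 = 3; pos_y_4 = 5.5; pos_z_4 = 8.5; width_4 = 3.5; height_4 = 3.5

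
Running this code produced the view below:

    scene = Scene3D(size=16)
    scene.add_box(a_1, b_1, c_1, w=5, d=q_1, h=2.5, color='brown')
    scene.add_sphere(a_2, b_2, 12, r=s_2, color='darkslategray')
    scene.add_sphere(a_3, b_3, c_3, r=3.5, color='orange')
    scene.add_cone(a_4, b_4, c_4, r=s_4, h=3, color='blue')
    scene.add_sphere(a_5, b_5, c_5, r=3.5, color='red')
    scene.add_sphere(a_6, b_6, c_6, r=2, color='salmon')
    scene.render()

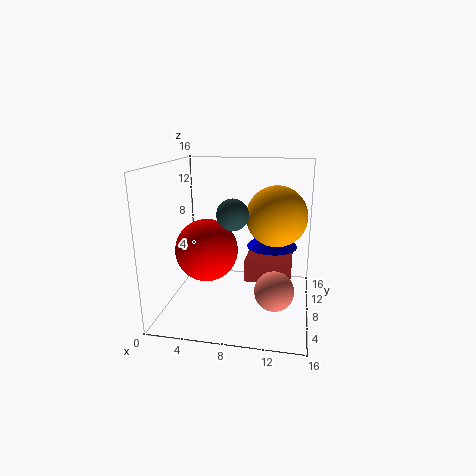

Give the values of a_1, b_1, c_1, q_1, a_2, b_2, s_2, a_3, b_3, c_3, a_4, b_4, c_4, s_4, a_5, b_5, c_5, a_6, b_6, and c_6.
a_1 = 9; b_1 = 6.5; c_1 = 3.5; q_1 = 5.5; a_2 = 8.5; b_2 = 3; s_2 = 1.5; a_3 = 12; b_3 = 10.5; c_3 = 10; a_4 = 11.5; b_4 = 11.5; c_4 = 6; s_4 = 3; a_5 = 4.5; b_5 = 7.5; c_5 = 6.5; a_6 = 12.5; b_6 = 4; c_6 = 4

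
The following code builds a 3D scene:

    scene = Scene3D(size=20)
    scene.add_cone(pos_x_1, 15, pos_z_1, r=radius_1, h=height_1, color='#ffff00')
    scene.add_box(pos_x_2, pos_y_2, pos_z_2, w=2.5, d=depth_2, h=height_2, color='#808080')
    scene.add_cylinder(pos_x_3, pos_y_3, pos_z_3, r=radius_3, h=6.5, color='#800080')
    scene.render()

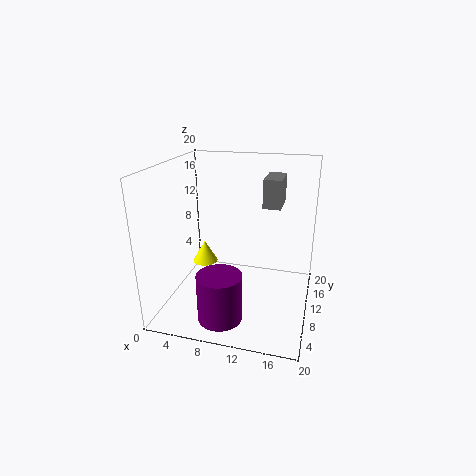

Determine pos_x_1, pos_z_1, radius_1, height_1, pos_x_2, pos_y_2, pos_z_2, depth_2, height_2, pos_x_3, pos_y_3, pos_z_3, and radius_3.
pos_x_1 = 3, pos_z_1 = 3, radius_1 = 2, height_1 = 3.5, pos_x_2 = 13, pos_y_2 = 11.5, pos_z_2 = 14, depth_2 = 5, height_2 = 4, pos_x_3 = 9, pos_y_3 = 4.5, pos_z_3 = 0.5, radius_3 = 3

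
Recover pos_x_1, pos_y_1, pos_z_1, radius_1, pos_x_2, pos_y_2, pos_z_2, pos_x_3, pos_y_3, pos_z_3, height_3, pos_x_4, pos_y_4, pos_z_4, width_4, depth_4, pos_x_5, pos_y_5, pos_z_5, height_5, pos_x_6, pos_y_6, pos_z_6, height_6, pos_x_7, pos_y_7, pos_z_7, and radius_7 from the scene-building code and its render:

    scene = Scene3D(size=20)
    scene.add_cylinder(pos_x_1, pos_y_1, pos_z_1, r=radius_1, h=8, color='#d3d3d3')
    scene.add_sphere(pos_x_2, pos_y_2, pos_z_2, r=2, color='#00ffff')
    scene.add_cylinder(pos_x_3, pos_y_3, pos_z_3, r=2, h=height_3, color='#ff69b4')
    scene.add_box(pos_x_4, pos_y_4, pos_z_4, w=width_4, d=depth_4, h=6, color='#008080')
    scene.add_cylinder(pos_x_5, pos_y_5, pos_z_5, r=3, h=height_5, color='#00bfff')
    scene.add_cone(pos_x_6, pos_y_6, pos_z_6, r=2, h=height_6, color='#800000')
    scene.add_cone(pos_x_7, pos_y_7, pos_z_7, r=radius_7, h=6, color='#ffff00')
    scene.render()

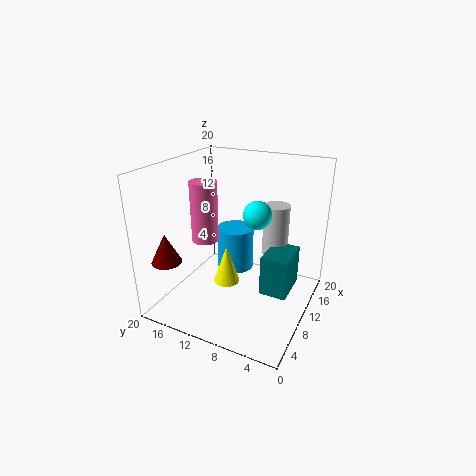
pos_x_1 = 17; pos_y_1 = 7; pos_z_1 = 5; radius_1 = 2; pos_x_2 = 12; pos_y_2 = 8; pos_z_2 = 13; pos_x_3 = 11; pos_y_3 = 16; pos_z_3 = 8; height_3 = 9; pos_x_4 = 11; pos_y_4 = 3; pos_z_4 = 1; width_4 = 6; depth_4 = 4; pos_x_5 = 17; pos_y_5 = 14; pos_z_5 = 1; height_5 = 7; pos_x_6 = 3; pos_y_6 = 17; pos_z_6 = 8; height_6 = 4; pos_x_7 = 12; pos_y_7 = 13; pos_z_7 = 1; radius_7 = 2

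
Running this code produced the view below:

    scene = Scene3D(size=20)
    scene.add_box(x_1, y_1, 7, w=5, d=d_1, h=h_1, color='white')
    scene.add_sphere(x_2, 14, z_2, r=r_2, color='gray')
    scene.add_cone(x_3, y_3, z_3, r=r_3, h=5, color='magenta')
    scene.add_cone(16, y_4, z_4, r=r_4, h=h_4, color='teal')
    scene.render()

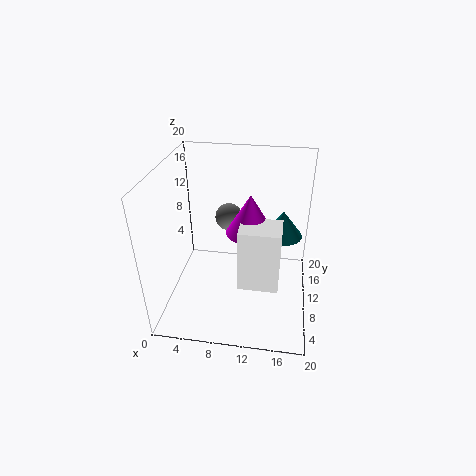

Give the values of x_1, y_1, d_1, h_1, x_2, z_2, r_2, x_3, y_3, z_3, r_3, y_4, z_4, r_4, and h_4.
x_1 = 11, y_1 = 3, d_1 = 4, h_1 = 8, x_2 = 8, z_2 = 11, r_2 = 2, x_3 = 12, y_3 = 7, z_3 = 13, r_3 = 3, y_4 = 15, z_4 = 8, r_4 = 3, h_4 = 4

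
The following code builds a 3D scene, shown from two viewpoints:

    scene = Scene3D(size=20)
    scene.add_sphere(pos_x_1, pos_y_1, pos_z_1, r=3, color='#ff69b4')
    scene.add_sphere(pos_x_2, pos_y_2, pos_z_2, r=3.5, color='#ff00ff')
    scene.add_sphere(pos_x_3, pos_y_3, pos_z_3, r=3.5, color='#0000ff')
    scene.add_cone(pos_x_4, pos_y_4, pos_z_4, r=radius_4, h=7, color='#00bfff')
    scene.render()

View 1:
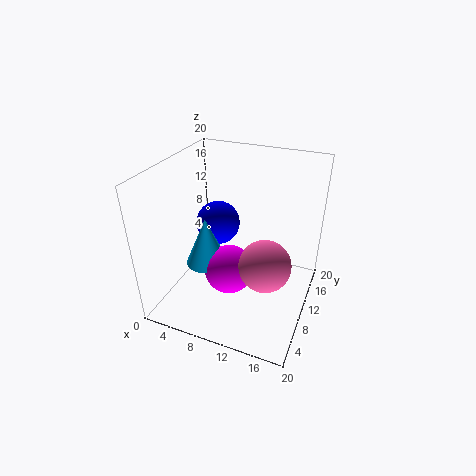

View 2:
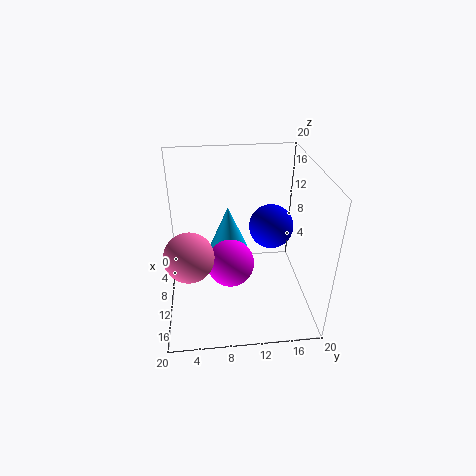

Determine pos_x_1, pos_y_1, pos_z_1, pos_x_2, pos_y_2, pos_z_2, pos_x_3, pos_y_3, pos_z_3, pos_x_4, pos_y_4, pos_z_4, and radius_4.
pos_x_1 = 16; pos_y_1 = 3.5; pos_z_1 = 11.5; pos_x_2 = 9; pos_y_2 = 9; pos_z_2 = 5; pos_x_3 = 4; pos_y_3 = 16; pos_z_3 = 8; pos_x_4 = 5.5; pos_y_4 = 9; pos_z_4 = 5.5; radius_4 = 3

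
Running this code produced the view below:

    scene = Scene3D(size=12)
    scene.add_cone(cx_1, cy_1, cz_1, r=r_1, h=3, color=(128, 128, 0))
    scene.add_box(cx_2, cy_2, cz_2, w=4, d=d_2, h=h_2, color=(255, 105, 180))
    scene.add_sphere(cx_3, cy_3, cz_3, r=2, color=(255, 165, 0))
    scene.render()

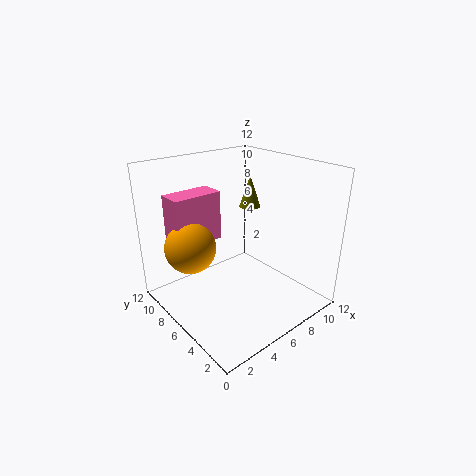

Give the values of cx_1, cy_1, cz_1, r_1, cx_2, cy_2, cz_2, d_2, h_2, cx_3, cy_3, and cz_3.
cx_1 = 10, cy_1 = 9, cz_1 = 7, r_1 = 1, cx_2 = 1, cy_2 = 7, cz_2 = 6, d_2 = 2, h_2 = 4, cx_3 = 2, cy_3 = 7, cz_3 = 6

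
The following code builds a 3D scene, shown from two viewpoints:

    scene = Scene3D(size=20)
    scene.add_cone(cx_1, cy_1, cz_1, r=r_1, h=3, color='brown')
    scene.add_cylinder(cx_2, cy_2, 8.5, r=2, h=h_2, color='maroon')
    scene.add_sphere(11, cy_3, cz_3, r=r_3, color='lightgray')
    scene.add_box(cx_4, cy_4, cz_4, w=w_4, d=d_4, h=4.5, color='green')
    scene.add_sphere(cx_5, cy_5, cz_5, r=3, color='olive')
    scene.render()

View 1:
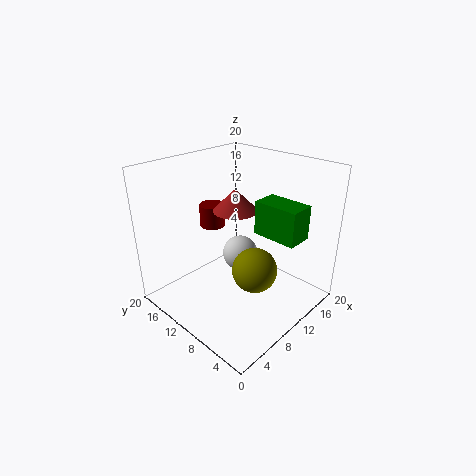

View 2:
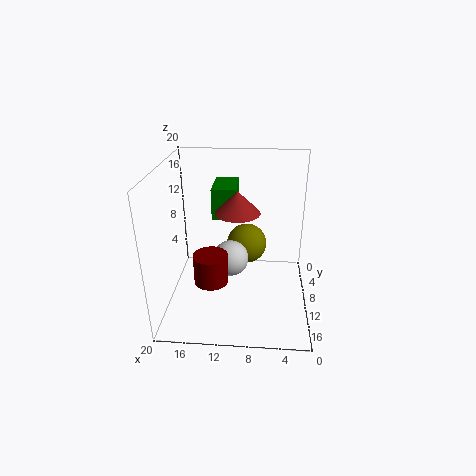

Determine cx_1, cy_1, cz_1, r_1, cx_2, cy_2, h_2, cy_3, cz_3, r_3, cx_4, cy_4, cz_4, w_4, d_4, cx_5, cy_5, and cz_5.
cx_1 = 10, cy_1 = 10.5, cz_1 = 14, r_1 = 3, cx_2 = 12.5, cy_2 = 18, h_2 = 3.5, cy_3 = 10.5, cz_3 = 7, r_3 = 2.5, cx_4 = 10.5, cy_4 = 1.5, cz_4 = 11.5, w_4 = 3.5, d_4 = 6, cx_5 = 9, cy_5 = 6, cz_5 = 7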